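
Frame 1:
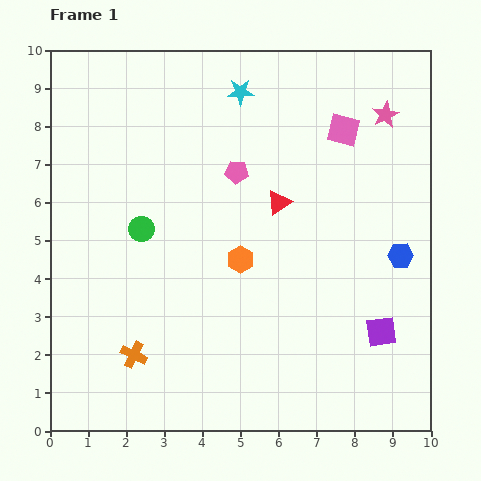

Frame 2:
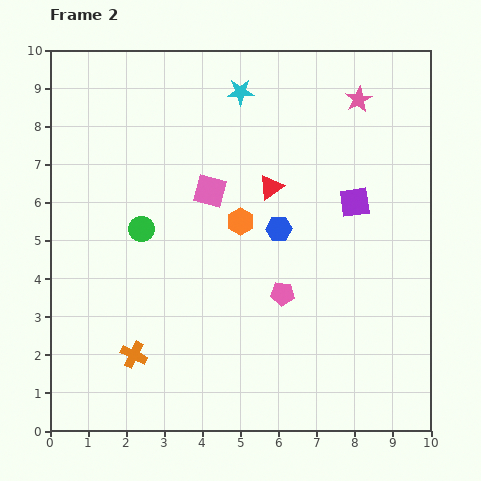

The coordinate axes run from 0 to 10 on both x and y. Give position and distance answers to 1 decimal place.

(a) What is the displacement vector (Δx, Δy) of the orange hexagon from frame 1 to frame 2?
(0.0, 1.0)

The orange hexagon was at (5.0, 4.5) in frame 1 and (5.0, 5.5) in frame 2.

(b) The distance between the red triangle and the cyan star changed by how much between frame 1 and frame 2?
-0.5

Distance in frame 1: 3.1. Distance in frame 2: 2.6.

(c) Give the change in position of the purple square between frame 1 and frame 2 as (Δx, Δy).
(-0.7, 3.4)

The purple square was at (8.7, 2.6) in frame 1 and (8.0, 6.0) in frame 2.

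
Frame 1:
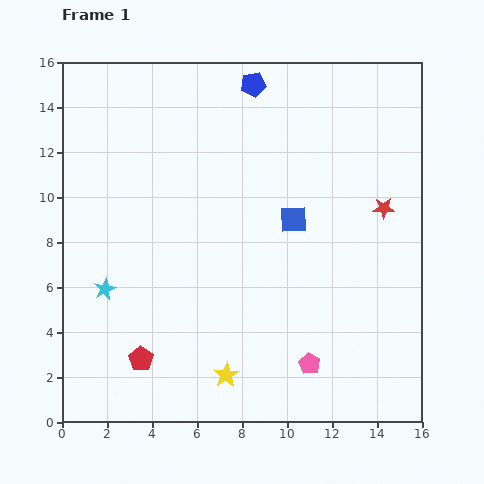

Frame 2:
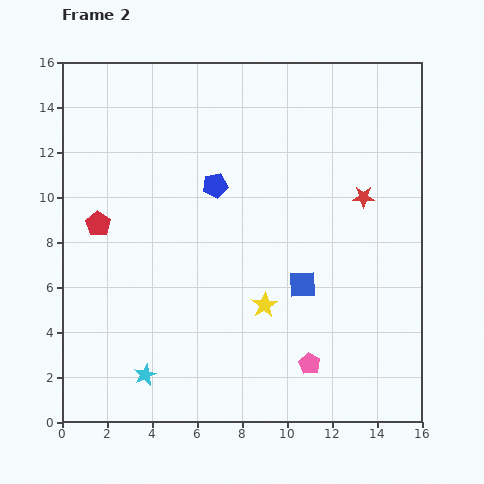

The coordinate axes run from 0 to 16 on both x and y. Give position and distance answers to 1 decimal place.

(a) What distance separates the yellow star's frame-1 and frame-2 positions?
3.5

The yellow star moved from (7.3, 2.1) to (9.0, 5.2), a distance of √(1.7² + 3.1²) ≈ 3.5.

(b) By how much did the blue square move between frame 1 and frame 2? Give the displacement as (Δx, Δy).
(0.4, -2.9)

The blue square was at (10.3, 9.0) in frame 1 and (10.7, 6.1) in frame 2.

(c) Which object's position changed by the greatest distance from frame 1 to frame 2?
the red pentagon

(moved 6.3; next 4.8)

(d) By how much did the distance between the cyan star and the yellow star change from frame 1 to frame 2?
-0.5

Distance in frame 1: 6.6. Distance in frame 2: 6.1.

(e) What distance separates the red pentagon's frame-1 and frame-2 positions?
6.3

The red pentagon moved from (3.5, 2.8) to (1.6, 8.8), a distance of √(1.9² + 6.0²) ≈ 6.3.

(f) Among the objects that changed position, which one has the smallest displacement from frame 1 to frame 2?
the red star

(moved 1.0)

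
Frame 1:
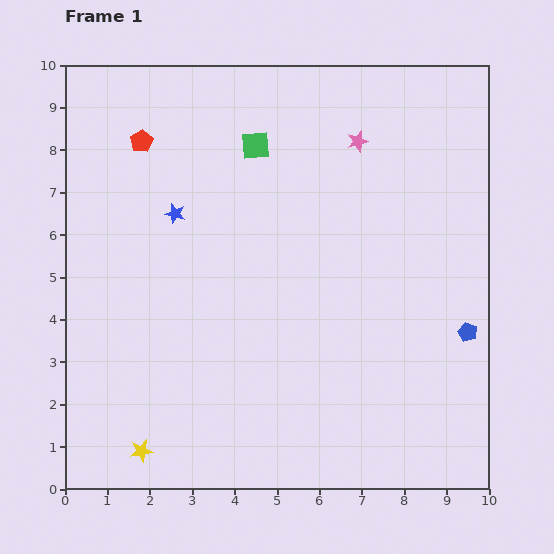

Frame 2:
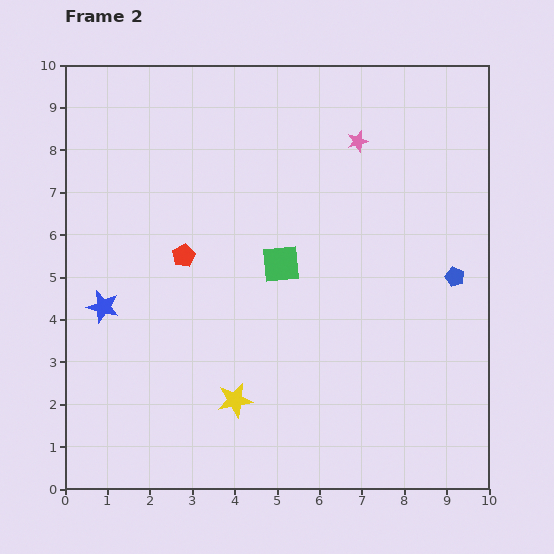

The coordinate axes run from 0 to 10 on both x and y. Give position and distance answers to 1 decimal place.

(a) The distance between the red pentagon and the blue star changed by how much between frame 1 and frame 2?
+0.3

Distance in frame 1: 1.9. Distance in frame 2: 2.2.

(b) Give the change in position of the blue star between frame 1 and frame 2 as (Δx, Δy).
(-1.7, -2.2)

The blue star was at (2.6, 6.5) in frame 1 and (0.9, 4.3) in frame 2.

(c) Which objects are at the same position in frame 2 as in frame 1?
the pink star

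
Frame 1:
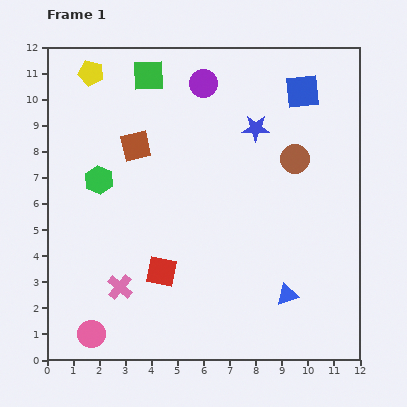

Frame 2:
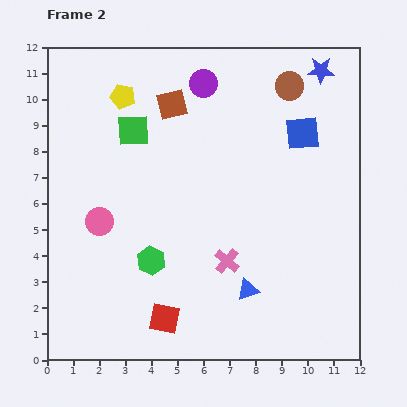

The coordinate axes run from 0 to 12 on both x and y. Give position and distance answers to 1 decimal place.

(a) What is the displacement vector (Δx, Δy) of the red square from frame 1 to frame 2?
(0.1, -1.8)

The red square was at (4.4, 3.4) in frame 1 and (4.5, 1.6) in frame 2.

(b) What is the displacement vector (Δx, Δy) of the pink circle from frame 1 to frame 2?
(0.3, 4.3)

The pink circle was at (1.7, 1.0) in frame 1 and (2.0, 5.3) in frame 2.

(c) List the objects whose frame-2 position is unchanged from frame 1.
the purple circle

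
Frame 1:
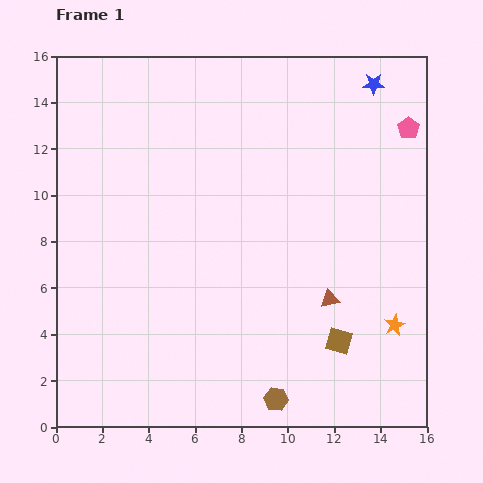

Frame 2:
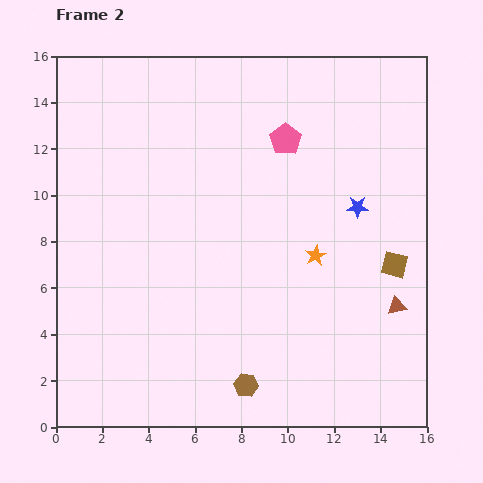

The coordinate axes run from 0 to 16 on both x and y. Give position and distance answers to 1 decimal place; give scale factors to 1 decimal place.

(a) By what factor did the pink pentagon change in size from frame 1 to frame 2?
1.5×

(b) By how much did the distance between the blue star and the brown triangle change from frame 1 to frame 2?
-4.9

Distance in frame 1: 9.5. Distance in frame 2: 4.6.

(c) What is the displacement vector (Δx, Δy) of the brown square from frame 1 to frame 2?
(2.4, 3.3)

The brown square was at (12.2, 3.7) in frame 1 and (14.6, 7.0) in frame 2.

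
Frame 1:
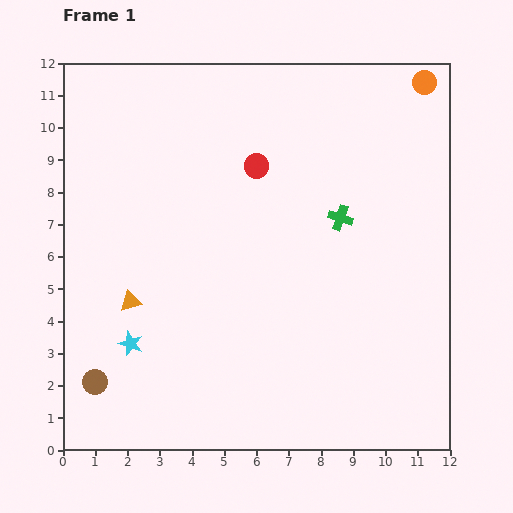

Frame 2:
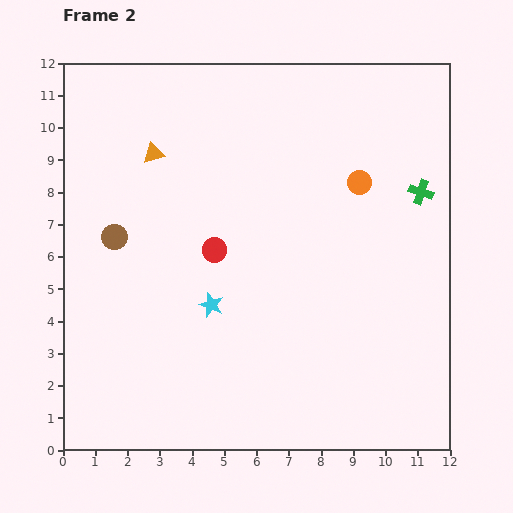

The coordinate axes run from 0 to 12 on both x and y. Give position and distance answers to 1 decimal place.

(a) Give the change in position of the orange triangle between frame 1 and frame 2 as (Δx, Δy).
(0.7, 4.6)

The orange triangle was at (2.1, 4.6) in frame 1 and (2.8, 9.2) in frame 2.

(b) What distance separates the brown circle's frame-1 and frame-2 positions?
4.5

The brown circle moved from (1.0, 2.1) to (1.6, 6.6), a distance of √(0.6² + 4.5²) ≈ 4.5.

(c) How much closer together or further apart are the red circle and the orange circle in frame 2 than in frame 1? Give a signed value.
-0.8

Distance in frame 1: 5.8. Distance in frame 2: 5.0.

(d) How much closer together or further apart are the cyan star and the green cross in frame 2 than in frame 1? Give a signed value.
-0.2

Distance in frame 1: 7.6. Distance in frame 2: 7.4.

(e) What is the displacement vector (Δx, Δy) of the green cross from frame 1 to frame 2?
(2.5, 0.8)

The green cross was at (8.6, 7.2) in frame 1 and (11.1, 8.0) in frame 2.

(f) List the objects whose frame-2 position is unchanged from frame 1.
none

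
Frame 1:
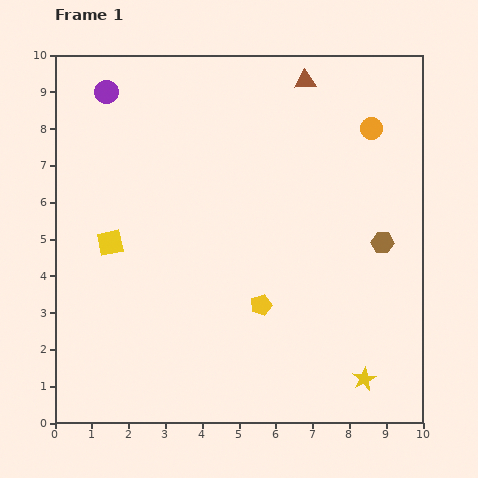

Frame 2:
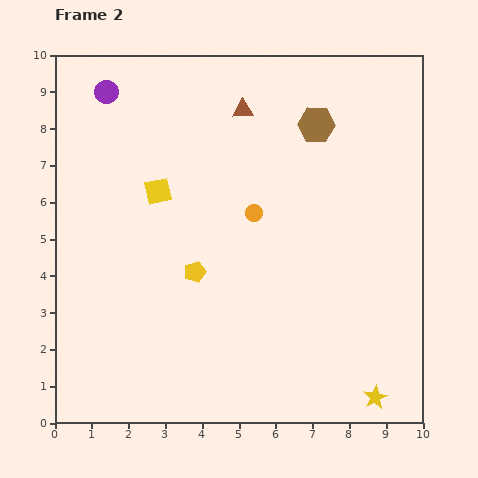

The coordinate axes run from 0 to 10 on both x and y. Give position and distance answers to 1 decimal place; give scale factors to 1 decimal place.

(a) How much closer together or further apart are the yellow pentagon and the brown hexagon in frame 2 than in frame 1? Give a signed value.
+1.5

Distance in frame 1: 3.7. Distance in frame 2: 5.2.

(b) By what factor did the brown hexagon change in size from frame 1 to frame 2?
1.7×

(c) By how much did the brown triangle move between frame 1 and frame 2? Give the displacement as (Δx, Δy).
(-1.7, -0.8)

The brown triangle was at (6.8, 9.3) in frame 1 and (5.1, 8.5) in frame 2.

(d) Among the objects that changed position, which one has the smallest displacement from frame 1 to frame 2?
the yellow star

(moved 0.6)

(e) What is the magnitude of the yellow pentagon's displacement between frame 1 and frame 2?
2.0

The yellow pentagon moved from (5.6, 3.2) to (3.8, 4.1), a distance of √(1.8² + 0.9²) ≈ 2.0.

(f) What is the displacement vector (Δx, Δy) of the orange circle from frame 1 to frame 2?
(-3.2, -2.3)

The orange circle was at (8.6, 8.0) in frame 1 and (5.4, 5.7) in frame 2.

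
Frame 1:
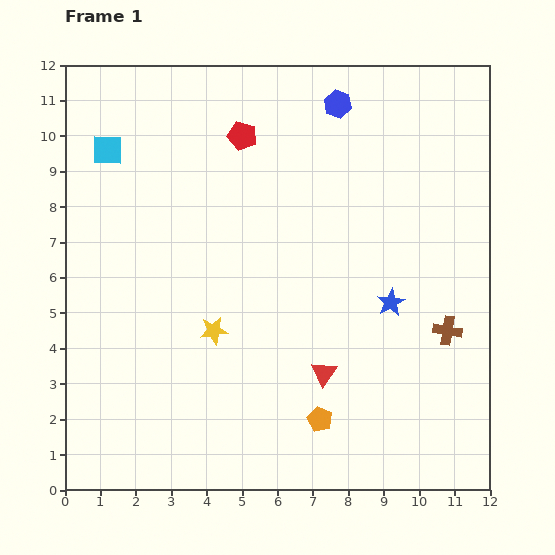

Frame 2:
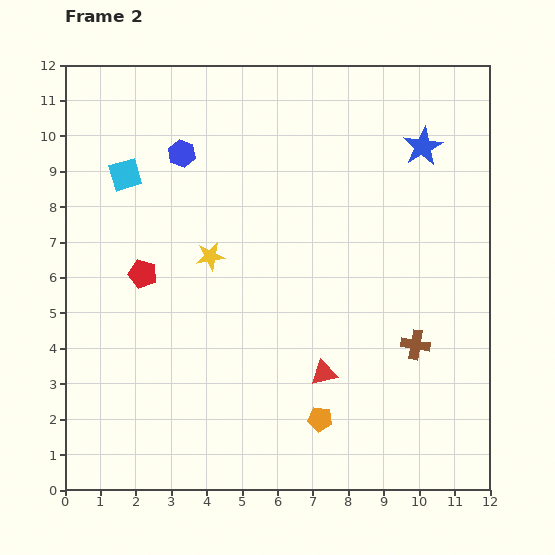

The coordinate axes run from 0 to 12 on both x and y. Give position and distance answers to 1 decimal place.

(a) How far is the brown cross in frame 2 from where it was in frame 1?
1.0

The brown cross moved from (10.8, 4.5) to (9.9, 4.1), a distance of √(0.9² + 0.4²) ≈ 1.0.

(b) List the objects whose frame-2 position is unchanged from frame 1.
the orange pentagon, the red triangle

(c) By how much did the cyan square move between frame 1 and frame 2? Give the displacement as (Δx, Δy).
(0.5, -0.7)

The cyan square was at (1.2, 9.6) in frame 1 and (1.7, 8.9) in frame 2.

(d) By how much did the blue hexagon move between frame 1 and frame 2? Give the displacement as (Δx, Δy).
(-4.4, -1.4)

The blue hexagon was at (7.7, 10.9) in frame 1 and (3.3, 9.5) in frame 2.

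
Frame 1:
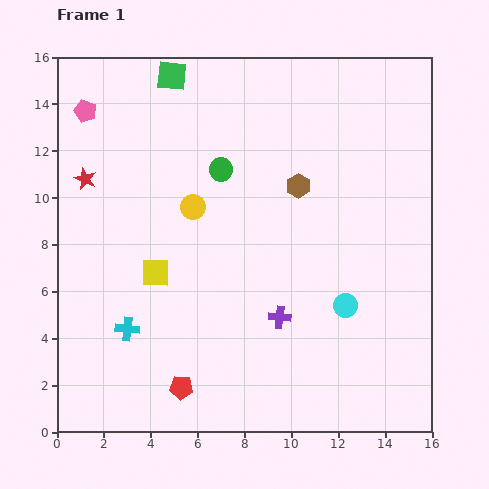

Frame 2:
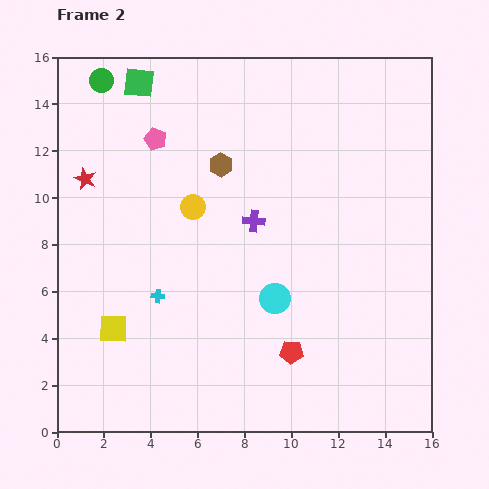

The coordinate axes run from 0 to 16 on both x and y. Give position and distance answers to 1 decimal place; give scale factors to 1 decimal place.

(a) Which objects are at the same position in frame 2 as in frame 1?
the red star, the yellow circle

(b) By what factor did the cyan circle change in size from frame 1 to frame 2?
1.3×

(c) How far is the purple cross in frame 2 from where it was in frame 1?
4.2

The purple cross moved from (9.5, 4.9) to (8.4, 9.0), a distance of √(1.1² + 4.1²) ≈ 4.2.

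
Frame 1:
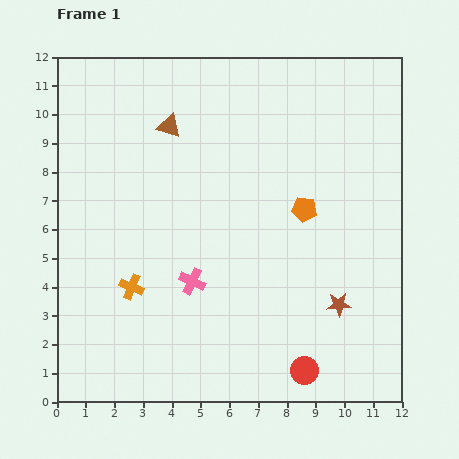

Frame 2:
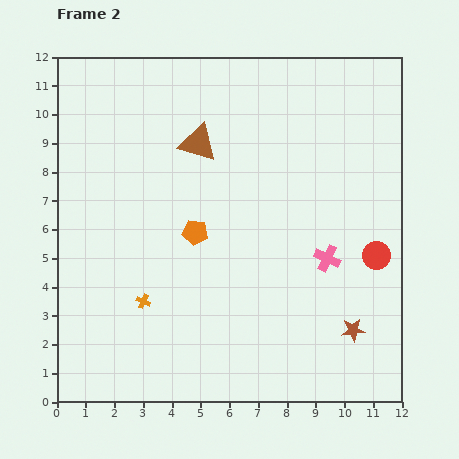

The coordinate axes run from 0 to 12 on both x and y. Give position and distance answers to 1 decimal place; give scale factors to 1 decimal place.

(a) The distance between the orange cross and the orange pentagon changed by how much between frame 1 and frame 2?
-3.6

Distance in frame 1: 6.6. Distance in frame 2: 3.0.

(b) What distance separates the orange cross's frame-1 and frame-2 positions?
0.6

The orange cross moved from (2.6, 4.0) to (3.0, 3.5), a distance of √(0.4² + 0.5²) ≈ 0.6.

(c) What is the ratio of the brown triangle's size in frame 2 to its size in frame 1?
1.6×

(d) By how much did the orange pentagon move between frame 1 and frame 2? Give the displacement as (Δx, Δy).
(-3.8, -0.8)

The orange pentagon was at (8.6, 6.7) in frame 1 and (4.8, 5.9) in frame 2.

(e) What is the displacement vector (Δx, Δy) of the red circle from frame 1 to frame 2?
(2.5, 4.0)

The red circle was at (8.6, 1.1) in frame 1 and (11.1, 5.1) in frame 2.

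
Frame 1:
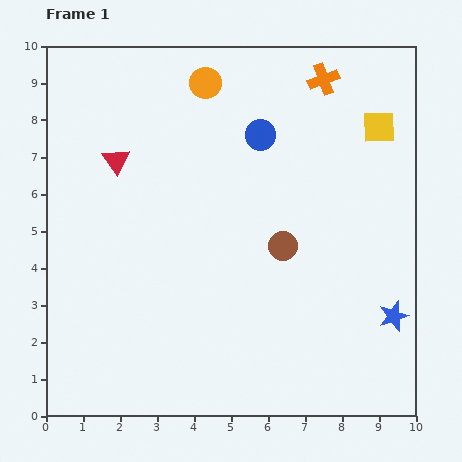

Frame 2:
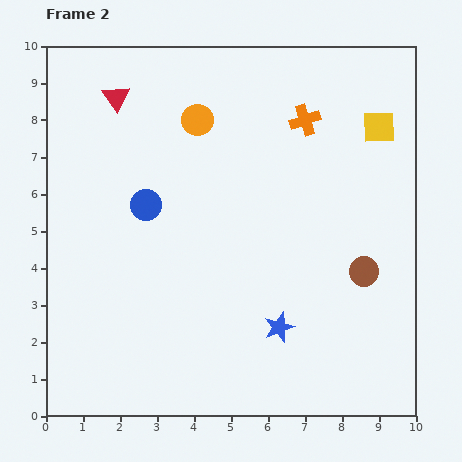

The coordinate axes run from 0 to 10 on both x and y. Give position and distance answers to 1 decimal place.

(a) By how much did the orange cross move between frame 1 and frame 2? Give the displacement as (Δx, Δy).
(-0.5, -1.1)

The orange cross was at (7.5, 9.1) in frame 1 and (7.0, 8.0) in frame 2.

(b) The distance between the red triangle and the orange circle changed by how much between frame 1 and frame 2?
-0.9

Distance in frame 1: 3.2. Distance in frame 2: 2.3.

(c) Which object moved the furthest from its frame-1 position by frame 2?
the blue circle

(moved 3.6; next 3.1)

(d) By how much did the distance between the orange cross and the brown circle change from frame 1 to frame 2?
-0.2

Distance in frame 1: 4.6. Distance in frame 2: 4.4.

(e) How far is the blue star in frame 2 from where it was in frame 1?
3.1

The blue star moved from (9.4, 2.7) to (6.3, 2.4), a distance of √(3.1² + 0.3²) ≈ 3.1.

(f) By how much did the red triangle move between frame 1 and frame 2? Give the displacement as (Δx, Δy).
(0.0, 1.7)

The red triangle was at (1.9, 6.9) in frame 1 and (1.9, 8.6) in frame 2.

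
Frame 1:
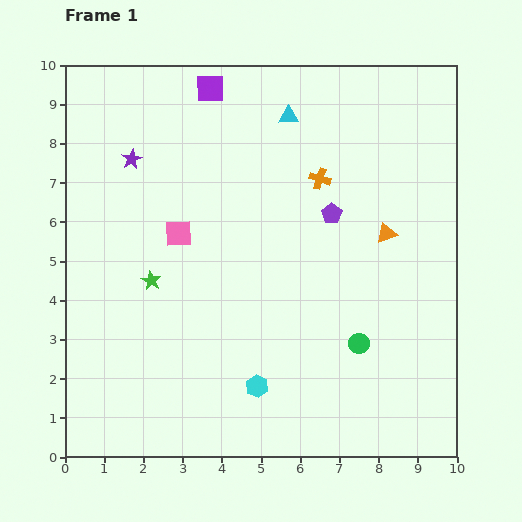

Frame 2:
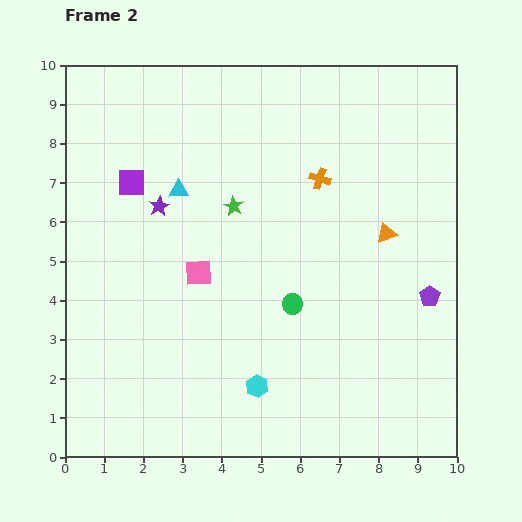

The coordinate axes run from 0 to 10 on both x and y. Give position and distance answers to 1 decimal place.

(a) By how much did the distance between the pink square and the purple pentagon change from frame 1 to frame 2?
+2.0

Distance in frame 1: 3.9. Distance in frame 2: 5.9.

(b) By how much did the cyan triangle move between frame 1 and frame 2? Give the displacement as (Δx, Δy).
(-2.8, -1.9)

The cyan triangle was at (5.7, 8.7) in frame 1 and (2.9, 6.8) in frame 2.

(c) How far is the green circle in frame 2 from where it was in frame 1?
2.0

The green circle moved from (7.5, 2.9) to (5.8, 3.9), a distance of √(1.7² + 1.0²) ≈ 2.0.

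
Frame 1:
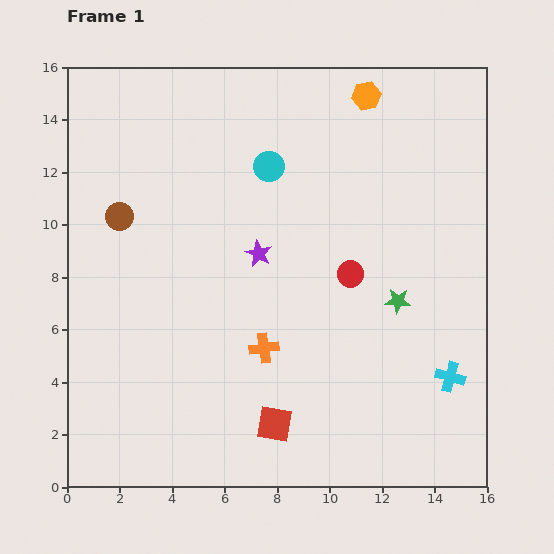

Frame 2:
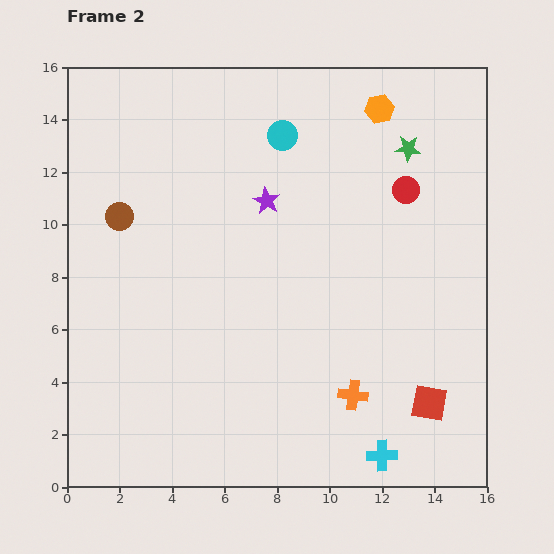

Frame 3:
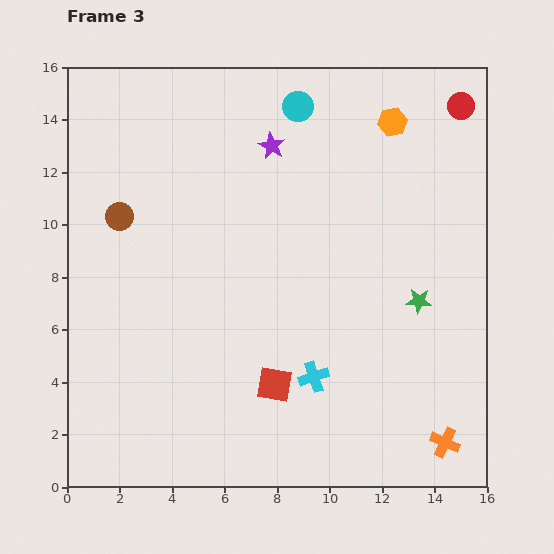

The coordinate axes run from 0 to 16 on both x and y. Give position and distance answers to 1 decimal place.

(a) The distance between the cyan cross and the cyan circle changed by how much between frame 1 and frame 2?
+2.2

Distance in frame 1: 10.6. Distance in frame 2: 12.8.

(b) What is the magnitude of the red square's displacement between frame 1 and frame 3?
1.5

The red square moved from (7.9, 2.4) to (7.9, 3.9), a distance of √(0.0² + 1.5²) ≈ 1.5.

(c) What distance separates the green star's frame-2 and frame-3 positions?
5.8

The green star moved from (13.0, 12.9) to (13.4, 7.1), a distance of √(0.4² + 5.8²) ≈ 5.8.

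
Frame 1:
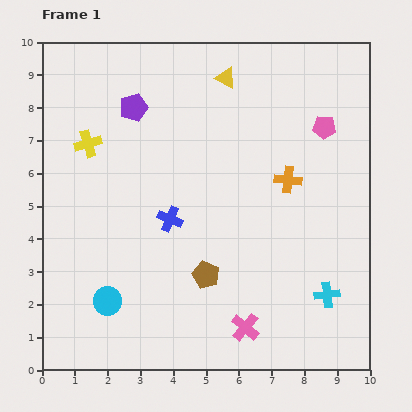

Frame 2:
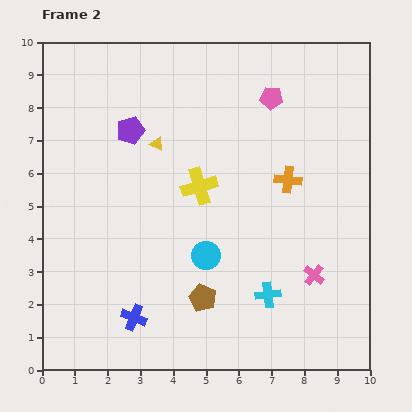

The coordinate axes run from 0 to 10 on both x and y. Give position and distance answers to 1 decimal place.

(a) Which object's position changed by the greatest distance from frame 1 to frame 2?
the yellow cross

(moved 3.6; next 3.3)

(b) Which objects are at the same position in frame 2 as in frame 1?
the orange cross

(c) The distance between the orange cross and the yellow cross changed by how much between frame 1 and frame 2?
-3.5

Distance in frame 1: 6.2. Distance in frame 2: 2.7.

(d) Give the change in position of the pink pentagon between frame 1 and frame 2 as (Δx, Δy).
(-1.6, 0.9)

The pink pentagon was at (8.6, 7.4) in frame 1 and (7.0, 8.3) in frame 2.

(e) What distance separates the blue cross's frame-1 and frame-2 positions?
3.2

The blue cross moved from (3.9, 4.6) to (2.8, 1.6), a distance of √(1.1² + 3.0²) ≈ 3.2.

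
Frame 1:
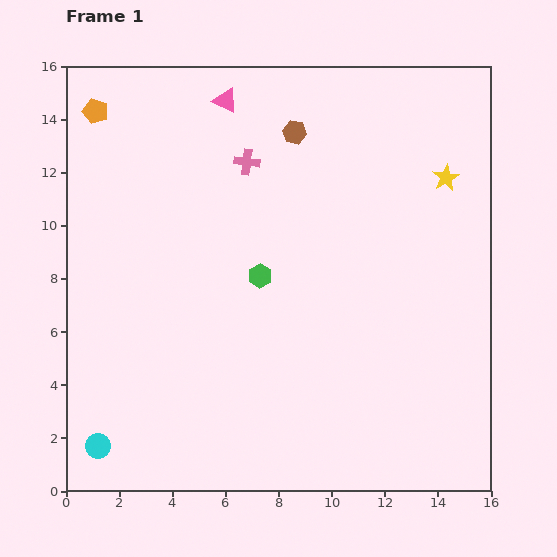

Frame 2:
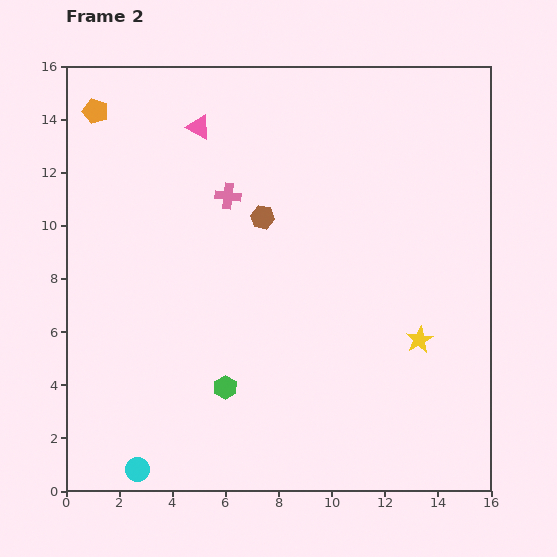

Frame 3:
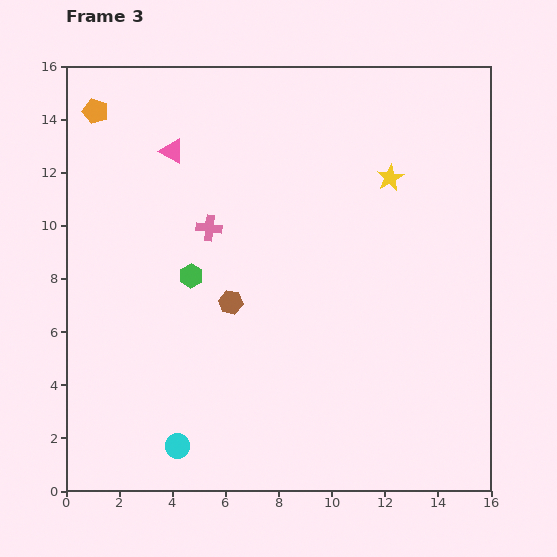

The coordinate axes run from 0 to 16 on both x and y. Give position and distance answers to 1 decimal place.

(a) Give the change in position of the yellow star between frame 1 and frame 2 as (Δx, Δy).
(-1.0, -6.1)

The yellow star was at (14.3, 11.8) in frame 1 and (13.3, 5.7) in frame 2.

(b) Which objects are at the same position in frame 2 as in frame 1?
the orange pentagon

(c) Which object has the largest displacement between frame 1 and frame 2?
the yellow star

(moved 6.2; next 4.4)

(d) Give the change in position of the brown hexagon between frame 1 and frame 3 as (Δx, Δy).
(-2.4, -6.4)

The brown hexagon was at (8.6, 13.5) in frame 1 and (6.2, 7.1) in frame 3.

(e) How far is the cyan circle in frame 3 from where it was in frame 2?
1.7

The cyan circle moved from (2.7, 0.8) to (4.2, 1.7), a distance of √(1.5² + 0.9²) ≈ 1.7.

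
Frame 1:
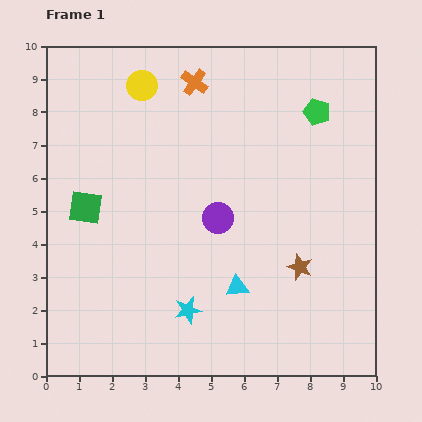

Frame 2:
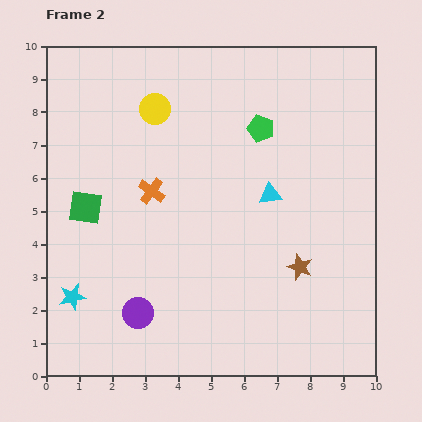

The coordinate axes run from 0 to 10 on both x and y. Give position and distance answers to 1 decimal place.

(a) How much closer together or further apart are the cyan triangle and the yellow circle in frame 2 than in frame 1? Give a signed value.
-2.4

Distance in frame 1: 6.8. Distance in frame 2: 4.4.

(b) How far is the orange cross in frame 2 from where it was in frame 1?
3.5

The orange cross moved from (4.5, 8.9) to (3.2, 5.6), a distance of √(1.3² + 3.3²) ≈ 3.5.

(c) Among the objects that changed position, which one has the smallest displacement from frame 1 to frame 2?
the yellow circle

(moved 0.8)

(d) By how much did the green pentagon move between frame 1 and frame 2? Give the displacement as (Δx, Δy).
(-1.7, -0.5)

The green pentagon was at (8.2, 8.0) in frame 1 and (6.5, 7.5) in frame 2.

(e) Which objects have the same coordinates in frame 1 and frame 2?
the green square, the brown star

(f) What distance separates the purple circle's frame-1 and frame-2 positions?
3.8

The purple circle moved from (5.2, 4.8) to (2.8, 1.9), a distance of √(2.4² + 2.9²) ≈ 3.8.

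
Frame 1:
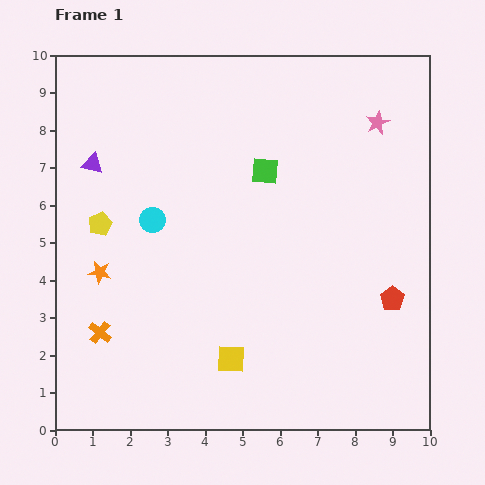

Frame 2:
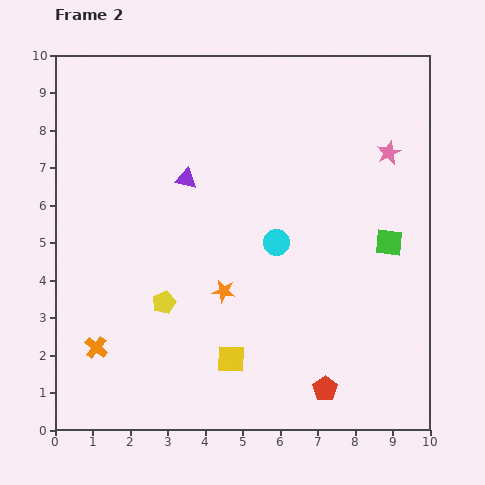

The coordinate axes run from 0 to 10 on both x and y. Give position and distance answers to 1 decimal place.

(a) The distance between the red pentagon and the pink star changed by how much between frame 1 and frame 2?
+1.8

Distance in frame 1: 4.7. Distance in frame 2: 6.5.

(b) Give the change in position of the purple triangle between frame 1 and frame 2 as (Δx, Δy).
(2.5, -0.4)

The purple triangle was at (1.0, 7.1) in frame 1 and (3.5, 6.7) in frame 2.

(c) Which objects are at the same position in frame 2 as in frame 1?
the yellow square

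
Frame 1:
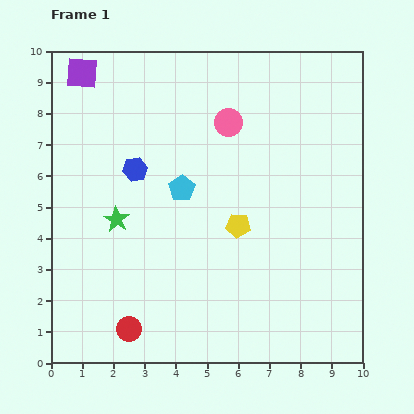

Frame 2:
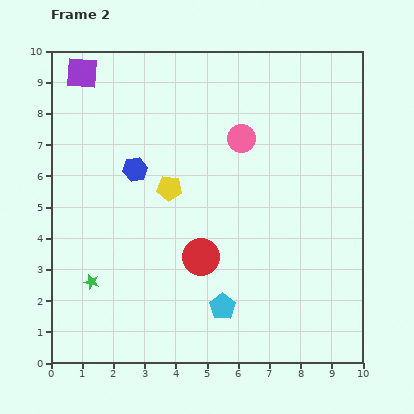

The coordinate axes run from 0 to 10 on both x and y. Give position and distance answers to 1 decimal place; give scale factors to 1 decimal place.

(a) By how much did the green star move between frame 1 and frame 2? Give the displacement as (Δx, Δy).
(-0.8, -2.0)

The green star was at (2.1, 4.6) in frame 1 and (1.3, 2.6) in frame 2.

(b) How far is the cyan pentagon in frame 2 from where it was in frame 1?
4.0

The cyan pentagon moved from (4.2, 5.6) to (5.5, 1.8), a distance of √(1.3² + 3.8²) ≈ 4.0.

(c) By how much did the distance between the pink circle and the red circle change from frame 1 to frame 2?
-3.3

Distance in frame 1: 7.3. Distance in frame 2: 4.0.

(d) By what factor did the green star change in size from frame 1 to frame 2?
0.6×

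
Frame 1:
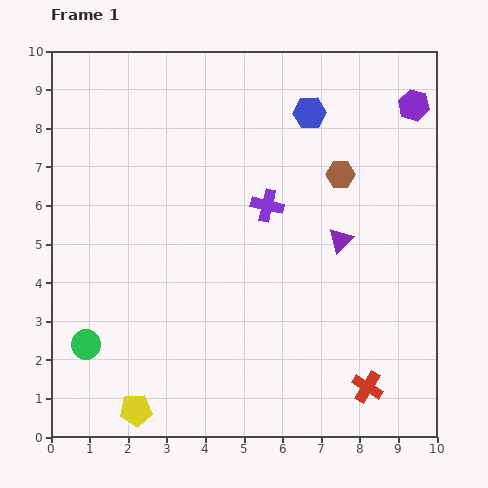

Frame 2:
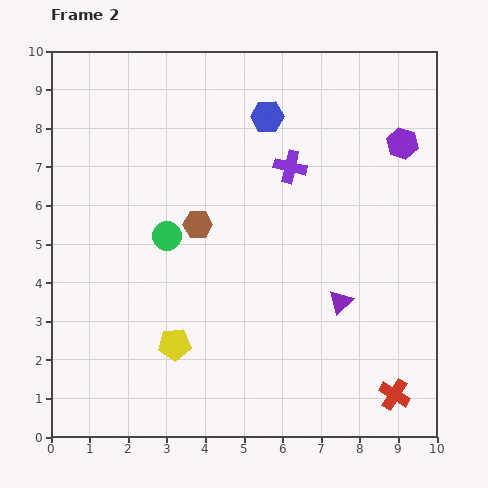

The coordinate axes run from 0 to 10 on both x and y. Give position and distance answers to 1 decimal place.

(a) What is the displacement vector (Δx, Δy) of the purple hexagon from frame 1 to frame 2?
(-0.3, -1.0)

The purple hexagon was at (9.4, 8.6) in frame 1 and (9.1, 7.6) in frame 2.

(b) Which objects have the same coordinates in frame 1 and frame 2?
none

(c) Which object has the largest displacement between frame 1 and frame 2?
the brown hexagon

(moved 3.9; next 3.5)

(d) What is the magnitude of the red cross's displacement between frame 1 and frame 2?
0.7

The red cross moved from (8.2, 1.3) to (8.9, 1.1), a distance of √(0.7² + 0.2²) ≈ 0.7.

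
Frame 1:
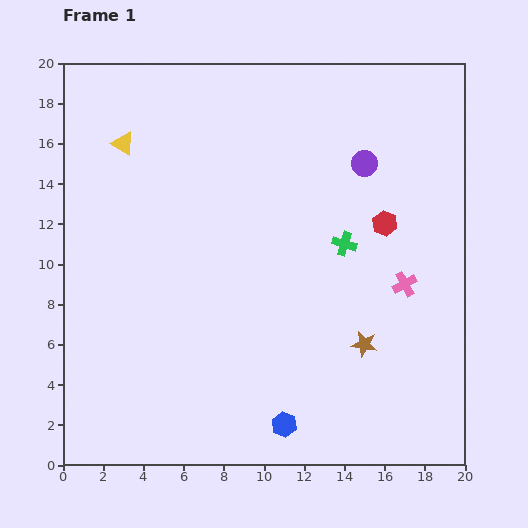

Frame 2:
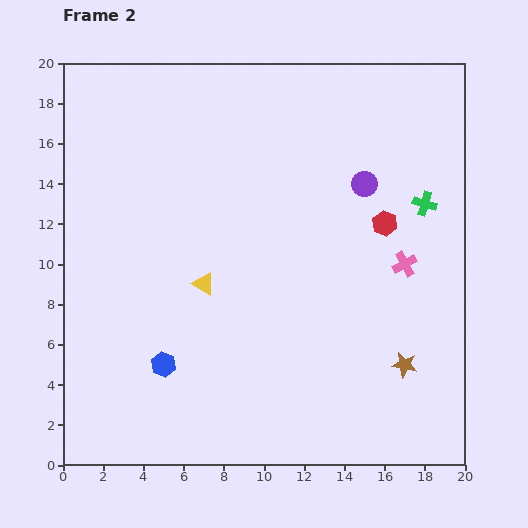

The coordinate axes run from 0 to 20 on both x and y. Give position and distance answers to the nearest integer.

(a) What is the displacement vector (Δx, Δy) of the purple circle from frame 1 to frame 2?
(0, -1)

The purple circle was at (15, 15) in frame 1 and (15, 14) in frame 2.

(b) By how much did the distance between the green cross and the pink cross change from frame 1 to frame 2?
-1

Distance in frame 1: 4. Distance in frame 2: 3.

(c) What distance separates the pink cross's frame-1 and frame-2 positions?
1

The pink cross moved from (17, 9) to (17, 10), a distance of √(0² + 1²) ≈ 1.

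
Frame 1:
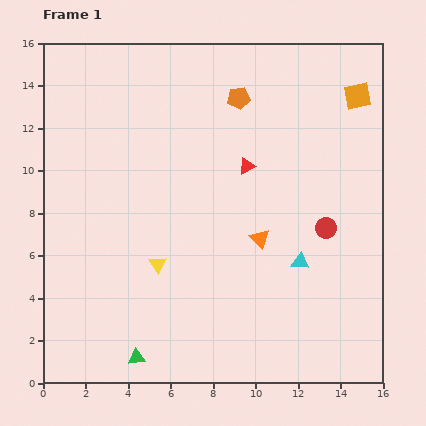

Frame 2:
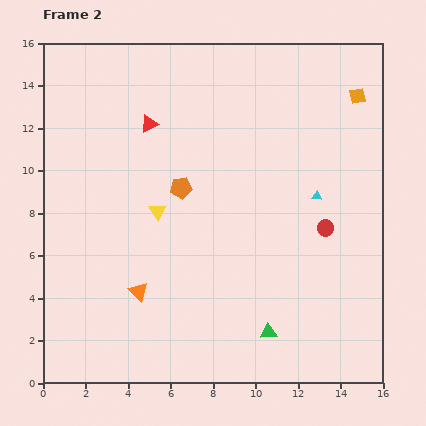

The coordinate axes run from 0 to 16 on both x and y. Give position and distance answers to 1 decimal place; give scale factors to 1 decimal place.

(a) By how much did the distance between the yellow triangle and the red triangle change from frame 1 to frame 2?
-2.1

Distance in frame 1: 6.2. Distance in frame 2: 4.1.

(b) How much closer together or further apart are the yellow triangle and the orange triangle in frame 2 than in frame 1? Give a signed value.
-1.0

Distance in frame 1: 4.9. Distance in frame 2: 3.9.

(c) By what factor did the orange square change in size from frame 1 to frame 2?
0.6×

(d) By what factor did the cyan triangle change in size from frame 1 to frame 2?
0.6×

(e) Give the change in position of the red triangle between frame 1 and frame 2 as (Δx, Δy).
(-4.6, 2.0)

The red triangle was at (9.6, 10.2) in frame 1 and (5.0, 12.2) in frame 2.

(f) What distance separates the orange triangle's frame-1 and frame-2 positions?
6.2

The orange triangle moved from (10.2, 6.8) to (4.5, 4.3), a distance of √(5.7² + 2.5²) ≈ 6.2.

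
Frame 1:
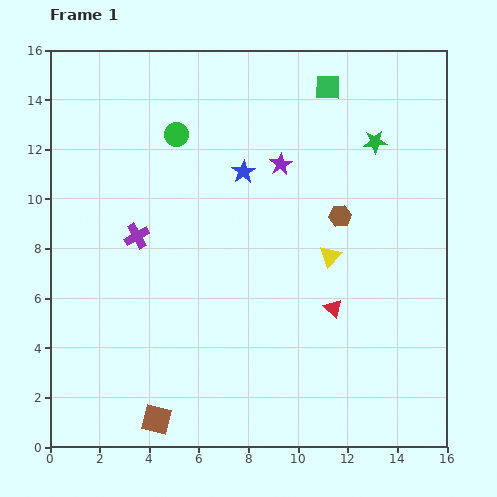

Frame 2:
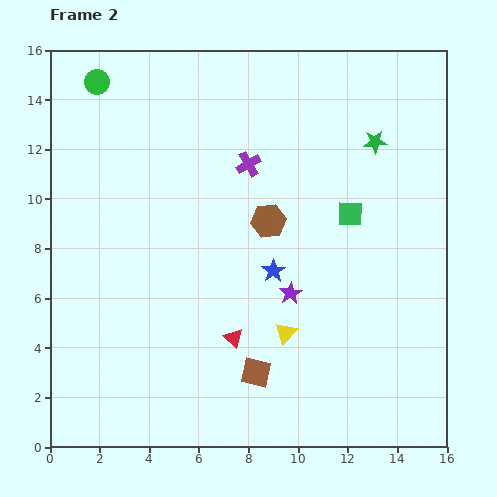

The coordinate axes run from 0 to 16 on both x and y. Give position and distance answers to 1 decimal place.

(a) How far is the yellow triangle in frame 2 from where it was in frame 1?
3.6

The yellow triangle moved from (11.3, 7.7) to (9.5, 4.6), a distance of √(1.8² + 3.1²) ≈ 3.6.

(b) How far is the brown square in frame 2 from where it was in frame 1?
4.4

The brown square moved from (4.3, 1.1) to (8.3, 3.0), a distance of √(4.0² + 1.9²) ≈ 4.4.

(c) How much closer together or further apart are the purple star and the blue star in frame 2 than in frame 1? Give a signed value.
-0.4

Distance in frame 1: 1.5. Distance in frame 2: 1.1.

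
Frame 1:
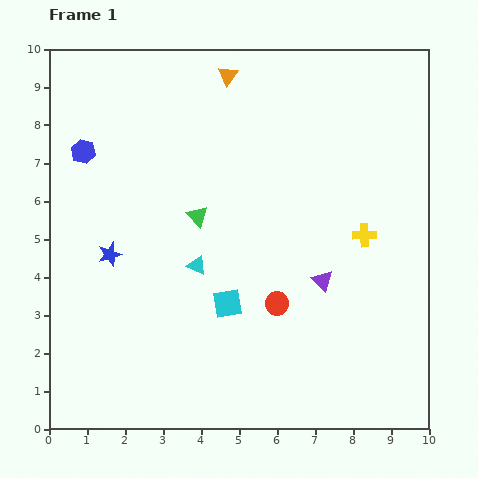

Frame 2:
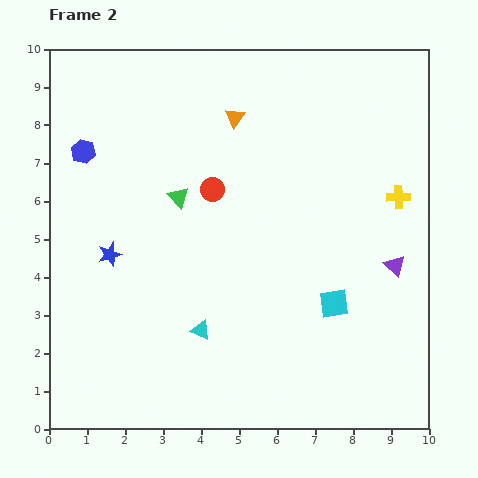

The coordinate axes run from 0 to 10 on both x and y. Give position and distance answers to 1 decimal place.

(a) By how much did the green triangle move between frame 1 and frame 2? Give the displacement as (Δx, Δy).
(-0.5, 0.5)

The green triangle was at (3.9, 5.6) in frame 1 and (3.4, 6.1) in frame 2.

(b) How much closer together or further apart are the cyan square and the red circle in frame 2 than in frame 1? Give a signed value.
+3.1

Distance in frame 1: 1.3. Distance in frame 2: 4.4.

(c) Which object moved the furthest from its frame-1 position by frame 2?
the red circle

(moved 3.4; next 2.8)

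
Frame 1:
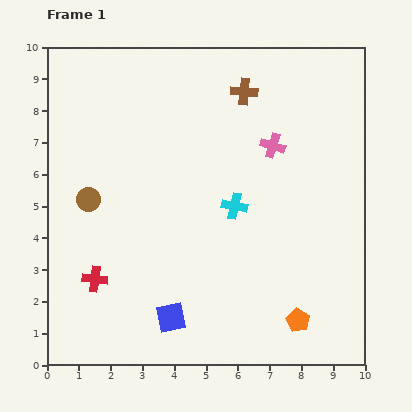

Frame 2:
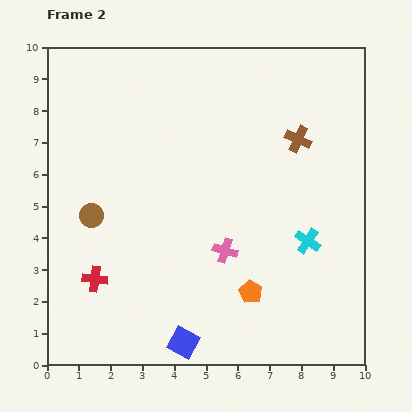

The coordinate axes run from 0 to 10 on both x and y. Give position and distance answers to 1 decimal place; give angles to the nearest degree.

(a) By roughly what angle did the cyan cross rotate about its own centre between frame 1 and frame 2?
22° clockwise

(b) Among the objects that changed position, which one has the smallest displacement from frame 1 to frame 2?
the brown circle

(moved 0.5)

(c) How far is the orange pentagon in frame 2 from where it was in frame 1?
1.7

The orange pentagon moved from (7.9, 1.4) to (6.4, 2.3), a distance of √(1.5² + 0.9²) ≈ 1.7.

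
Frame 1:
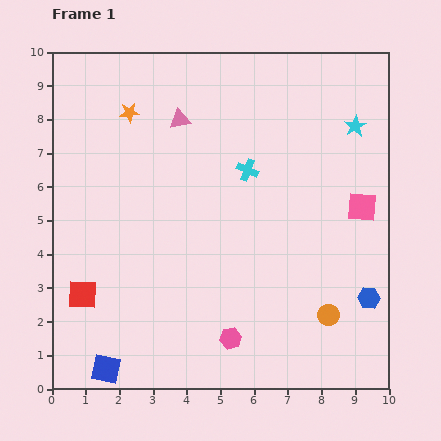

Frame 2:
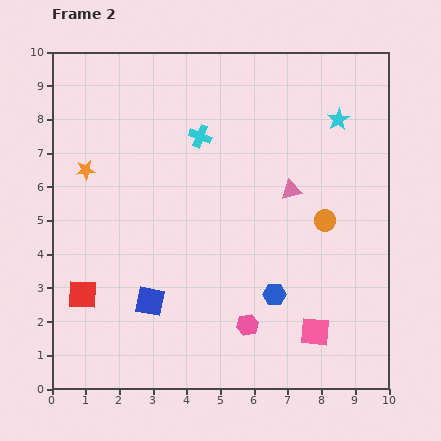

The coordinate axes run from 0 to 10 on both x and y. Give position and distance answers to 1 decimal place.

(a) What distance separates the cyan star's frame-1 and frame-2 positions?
0.5

The cyan star moved from (9.0, 7.8) to (8.5, 8.0), a distance of √(0.5² + 0.2²) ≈ 0.5.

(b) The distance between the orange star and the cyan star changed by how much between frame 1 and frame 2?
+0.9

Distance in frame 1: 6.7. Distance in frame 2: 7.6.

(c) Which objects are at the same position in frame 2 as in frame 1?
the red square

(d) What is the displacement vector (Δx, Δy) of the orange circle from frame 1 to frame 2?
(-0.1, 2.8)

The orange circle was at (8.2, 2.2) in frame 1 and (8.1, 5.0) in frame 2.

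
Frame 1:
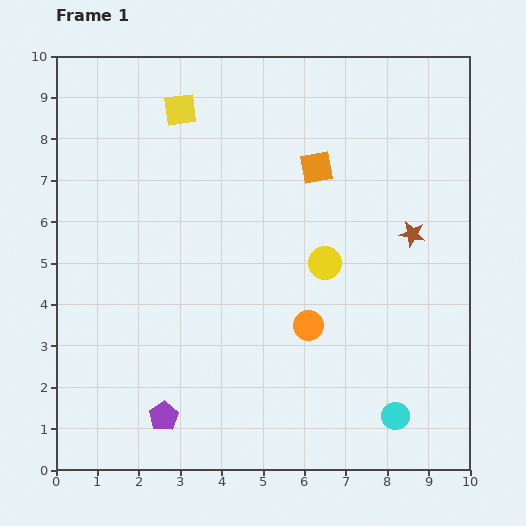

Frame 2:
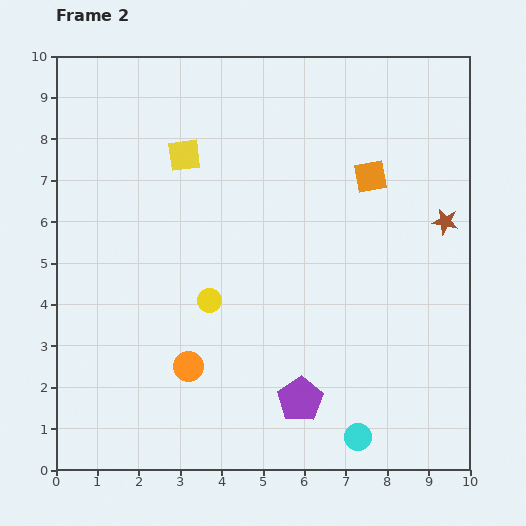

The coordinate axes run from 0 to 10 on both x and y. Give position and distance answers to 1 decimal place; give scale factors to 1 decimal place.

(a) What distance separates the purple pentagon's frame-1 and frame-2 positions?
3.3

The purple pentagon moved from (2.6, 1.3) to (5.9, 1.7), a distance of √(3.3² + 0.4²) ≈ 3.3.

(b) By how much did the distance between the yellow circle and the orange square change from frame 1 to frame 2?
+2.6

Distance in frame 1: 2.3. Distance in frame 2: 4.9.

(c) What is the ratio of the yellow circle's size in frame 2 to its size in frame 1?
0.7×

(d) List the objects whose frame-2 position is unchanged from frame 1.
none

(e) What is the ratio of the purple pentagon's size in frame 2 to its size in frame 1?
1.5×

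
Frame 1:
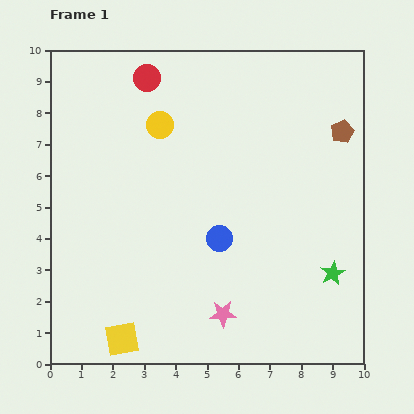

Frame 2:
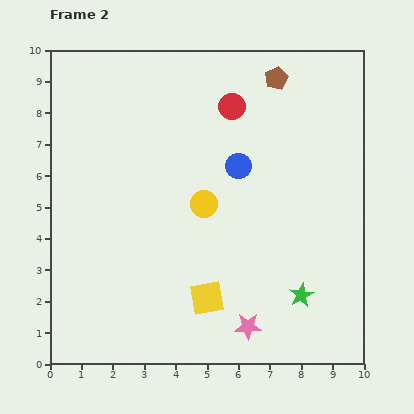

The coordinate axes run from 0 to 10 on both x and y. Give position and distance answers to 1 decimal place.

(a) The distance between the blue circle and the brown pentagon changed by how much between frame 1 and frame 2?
-2.2

Distance in frame 1: 5.2. Distance in frame 2: 3.0.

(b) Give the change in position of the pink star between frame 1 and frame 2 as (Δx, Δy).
(0.8, -0.4)

The pink star was at (5.5, 1.6) in frame 1 and (6.3, 1.2) in frame 2.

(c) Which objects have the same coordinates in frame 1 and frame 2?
none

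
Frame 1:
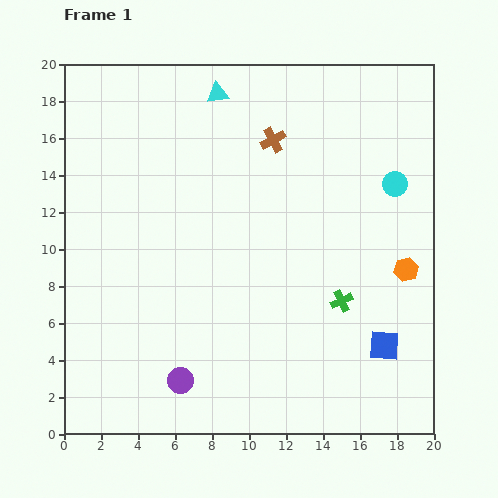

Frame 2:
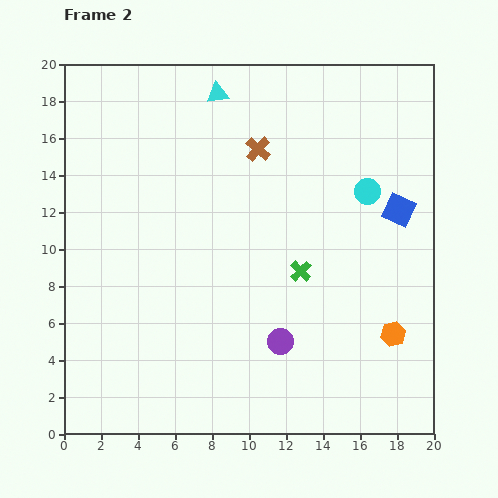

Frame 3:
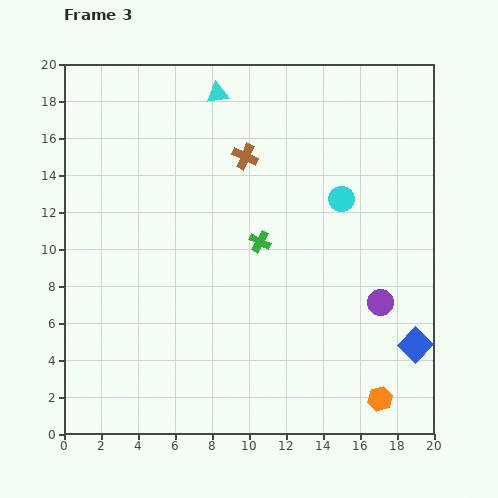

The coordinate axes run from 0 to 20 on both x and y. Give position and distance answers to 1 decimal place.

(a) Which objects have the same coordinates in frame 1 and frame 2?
the cyan triangle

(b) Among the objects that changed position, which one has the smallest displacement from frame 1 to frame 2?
the brown cross

(moved 0.9)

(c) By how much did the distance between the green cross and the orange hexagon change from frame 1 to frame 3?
+6.8

Distance in frame 1: 3.9. Distance in frame 3: 10.7.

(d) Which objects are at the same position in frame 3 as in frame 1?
the cyan triangle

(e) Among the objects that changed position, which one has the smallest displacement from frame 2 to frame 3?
the brown cross

(moved 0.8)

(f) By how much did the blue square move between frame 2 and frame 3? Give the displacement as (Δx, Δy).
(0.9, -7.3)

The blue square was at (18.1, 12.1) in frame 2 and (19.0, 4.8) in frame 3.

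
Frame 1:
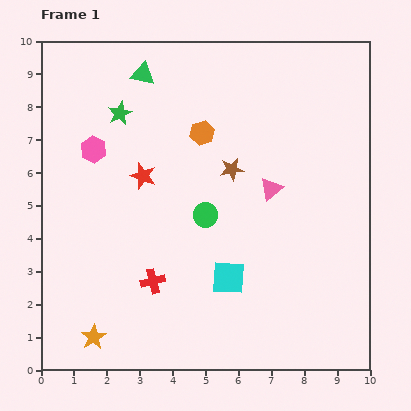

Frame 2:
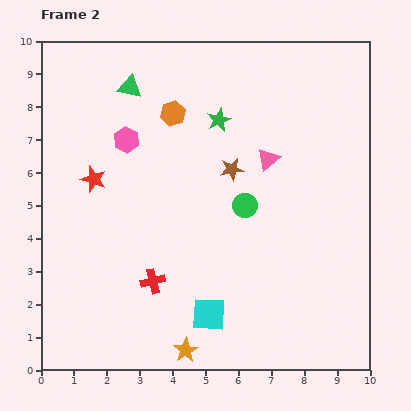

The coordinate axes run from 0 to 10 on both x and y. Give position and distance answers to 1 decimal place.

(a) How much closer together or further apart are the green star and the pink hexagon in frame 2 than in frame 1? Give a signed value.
+1.5

Distance in frame 1: 1.4. Distance in frame 2: 2.9.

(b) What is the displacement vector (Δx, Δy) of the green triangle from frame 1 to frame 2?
(-0.4, -0.4)

The green triangle was at (3.1, 9.0) in frame 1 and (2.7, 8.6) in frame 2.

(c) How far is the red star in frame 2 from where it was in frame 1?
1.5

The red star moved from (3.1, 5.9) to (1.6, 5.8), a distance of √(1.5² + 0.1²) ≈ 1.5.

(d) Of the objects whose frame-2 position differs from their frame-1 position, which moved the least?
the green triangle

(moved 0.6)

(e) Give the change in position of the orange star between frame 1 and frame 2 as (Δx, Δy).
(2.8, -0.4)

The orange star was at (1.6, 1.0) in frame 1 and (4.4, 0.6) in frame 2.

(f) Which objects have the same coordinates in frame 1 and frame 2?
the brown star, the red cross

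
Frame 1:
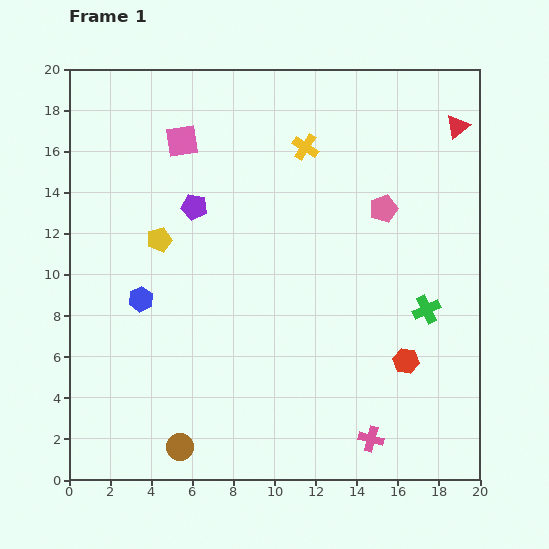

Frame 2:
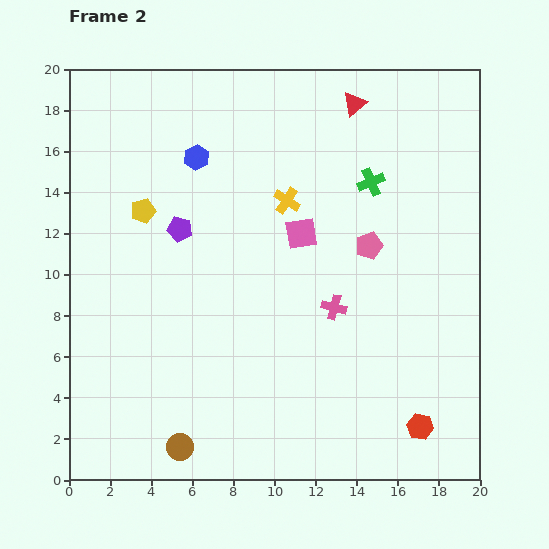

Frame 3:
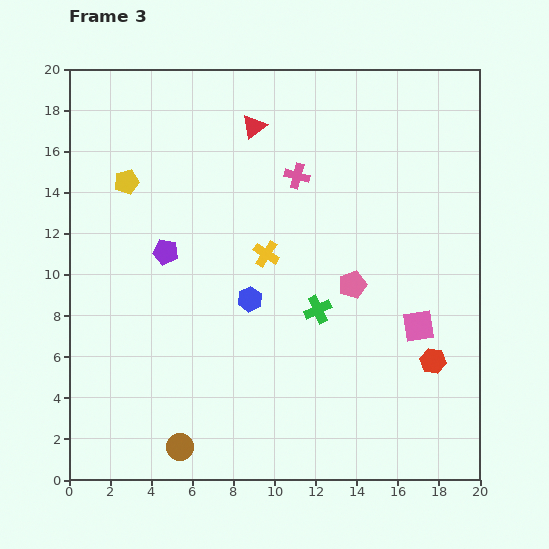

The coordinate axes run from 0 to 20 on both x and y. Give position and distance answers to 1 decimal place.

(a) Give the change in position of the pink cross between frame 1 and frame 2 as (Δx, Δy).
(-1.8, 6.4)

The pink cross was at (14.7, 2.0) in frame 1 and (12.9, 8.4) in frame 2.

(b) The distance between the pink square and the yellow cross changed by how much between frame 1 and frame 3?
+2.2

Distance in frame 1: 6.0. Distance in frame 3: 8.2.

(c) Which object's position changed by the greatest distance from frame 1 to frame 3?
the pink square

(moved 14.6; next 13.3)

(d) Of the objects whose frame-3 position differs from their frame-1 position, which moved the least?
the red hexagon

(moved 1.3)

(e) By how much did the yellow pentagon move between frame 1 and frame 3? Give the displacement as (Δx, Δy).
(-1.6, 2.8)

The yellow pentagon was at (4.4, 11.7) in frame 1 and (2.8, 14.5) in frame 3.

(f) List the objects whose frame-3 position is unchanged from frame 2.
the brown circle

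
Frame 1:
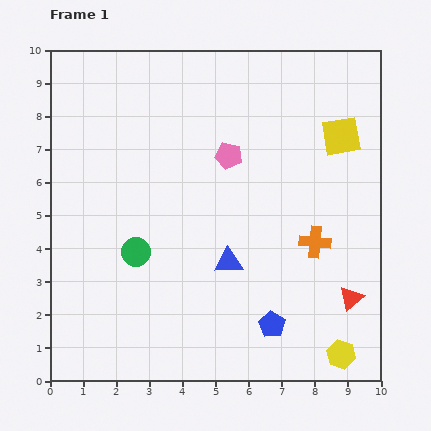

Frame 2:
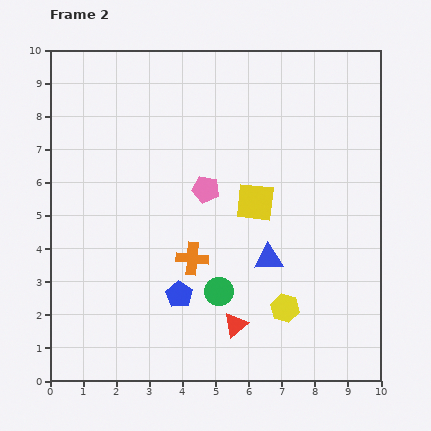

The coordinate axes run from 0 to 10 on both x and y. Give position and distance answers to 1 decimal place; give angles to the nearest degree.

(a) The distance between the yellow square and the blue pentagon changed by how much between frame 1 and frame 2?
-2.5

Distance in frame 1: 6.1. Distance in frame 2: 3.6.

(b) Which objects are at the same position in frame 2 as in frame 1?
none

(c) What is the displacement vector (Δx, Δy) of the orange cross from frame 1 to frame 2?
(-3.7, -0.5)

The orange cross was at (8.0, 4.2) in frame 1 and (4.3, 3.7) in frame 2.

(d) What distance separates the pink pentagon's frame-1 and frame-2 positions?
1.2

The pink pentagon moved from (5.4, 6.8) to (4.7, 5.8), a distance of √(0.7² + 1.0²) ≈ 1.2.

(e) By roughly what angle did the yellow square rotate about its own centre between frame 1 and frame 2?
16° clockwise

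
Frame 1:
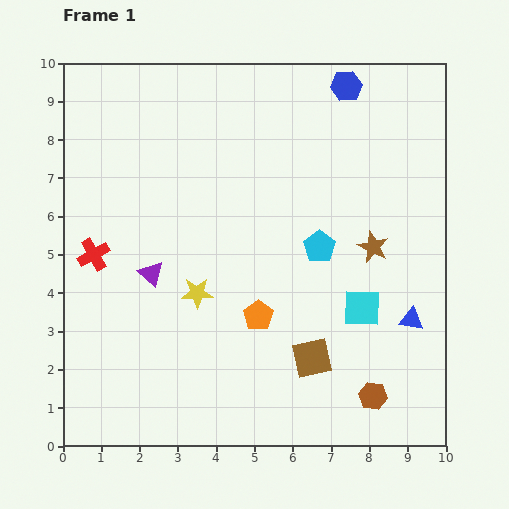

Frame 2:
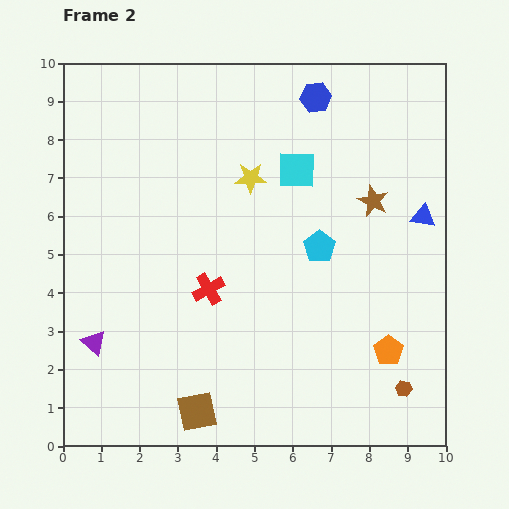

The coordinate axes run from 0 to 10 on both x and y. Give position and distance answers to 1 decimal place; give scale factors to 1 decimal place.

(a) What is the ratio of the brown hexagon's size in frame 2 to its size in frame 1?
0.6×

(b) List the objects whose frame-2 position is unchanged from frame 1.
the cyan pentagon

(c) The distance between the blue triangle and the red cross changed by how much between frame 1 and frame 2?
-2.6

Distance in frame 1: 8.5. Distance in frame 2: 5.9.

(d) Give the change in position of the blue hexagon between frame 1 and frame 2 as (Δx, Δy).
(-0.8, -0.3)

The blue hexagon was at (7.4, 9.4) in frame 1 and (6.6, 9.1) in frame 2.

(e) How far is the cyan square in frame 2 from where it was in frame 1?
4.0

The cyan square moved from (7.8, 3.6) to (6.1, 7.2), a distance of √(1.7² + 3.6²) ≈ 4.0.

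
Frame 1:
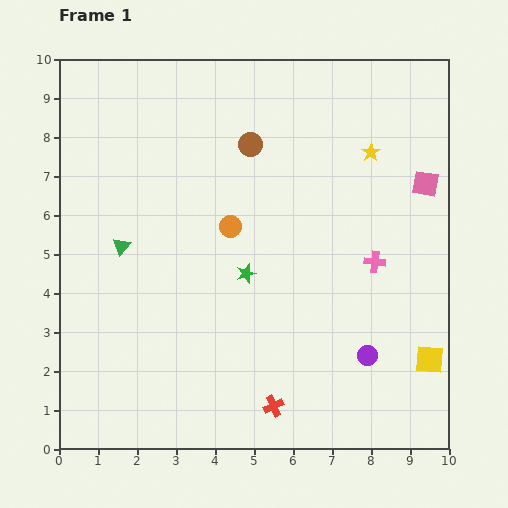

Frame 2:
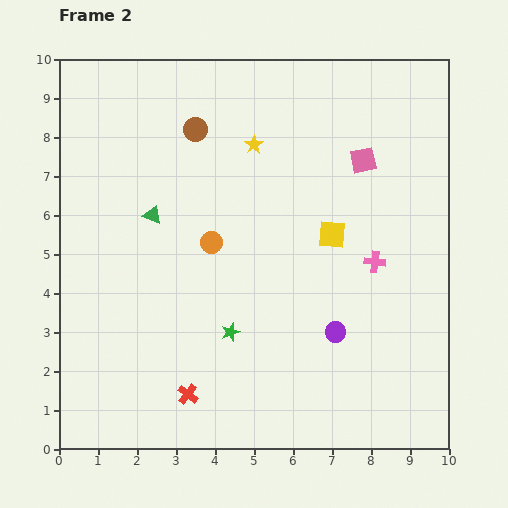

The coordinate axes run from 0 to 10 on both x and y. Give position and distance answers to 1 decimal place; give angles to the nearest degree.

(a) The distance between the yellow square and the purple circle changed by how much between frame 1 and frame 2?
+0.9

Distance in frame 1: 1.6. Distance in frame 2: 2.5.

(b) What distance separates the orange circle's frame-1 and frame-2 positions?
0.6

The orange circle moved from (4.4, 5.7) to (3.9, 5.3), a distance of √(0.5² + 0.4²) ≈ 0.6.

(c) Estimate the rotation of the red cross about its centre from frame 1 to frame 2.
27° counter-clockwise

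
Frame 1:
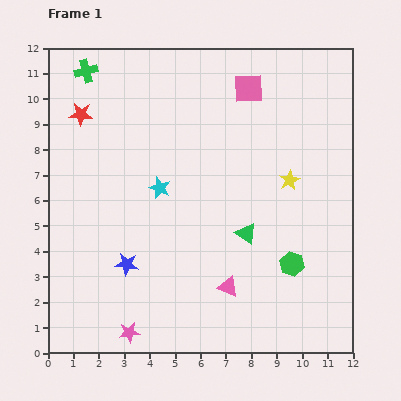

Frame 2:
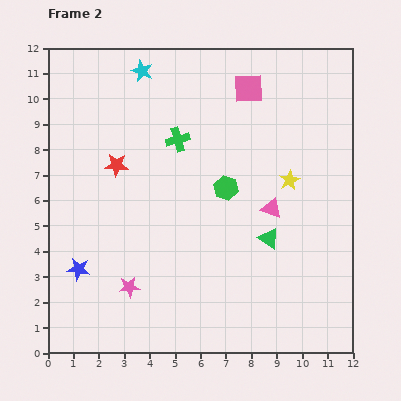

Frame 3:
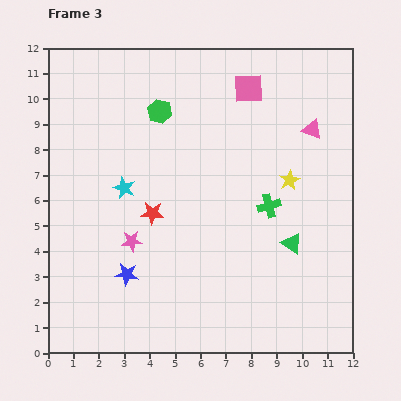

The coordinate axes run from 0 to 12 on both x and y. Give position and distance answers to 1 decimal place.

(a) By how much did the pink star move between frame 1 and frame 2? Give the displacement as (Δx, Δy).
(0.0, 1.8)

The pink star was at (3.2, 0.8) in frame 1 and (3.2, 2.6) in frame 2.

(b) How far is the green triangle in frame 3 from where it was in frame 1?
1.8

The green triangle moved from (7.8, 4.7) to (9.6, 4.3), a distance of √(1.8² + 0.4²) ≈ 1.8.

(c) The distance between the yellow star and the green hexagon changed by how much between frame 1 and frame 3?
+2.5

Distance in frame 1: 3.3. Distance in frame 3: 5.8.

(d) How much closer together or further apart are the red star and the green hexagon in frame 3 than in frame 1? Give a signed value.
-6.2

Distance in frame 1: 10.2. Distance in frame 3: 4.0.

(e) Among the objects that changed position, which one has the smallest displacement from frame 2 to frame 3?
the green triangle

(moved 0.9)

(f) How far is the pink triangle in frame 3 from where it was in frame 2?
3.5

The pink triangle moved from (8.8, 5.7) to (10.4, 8.8), a distance of √(1.6² + 3.1²) ≈ 3.5.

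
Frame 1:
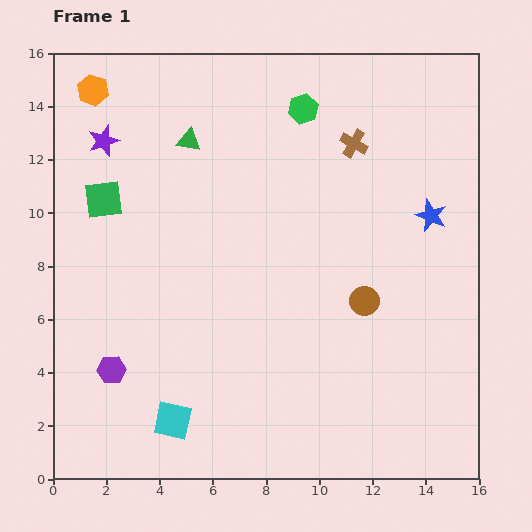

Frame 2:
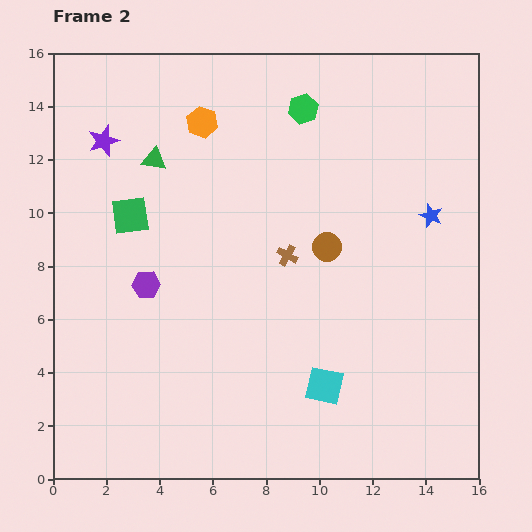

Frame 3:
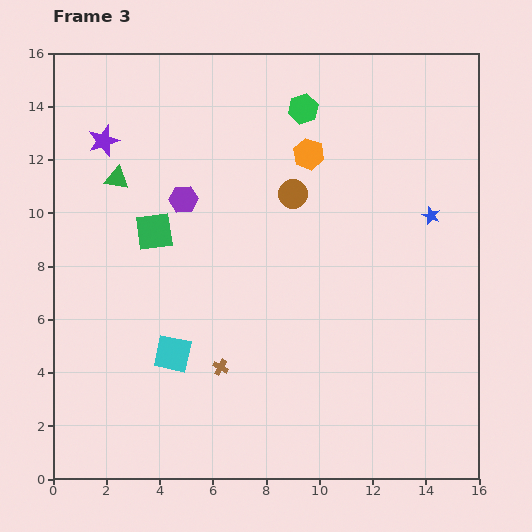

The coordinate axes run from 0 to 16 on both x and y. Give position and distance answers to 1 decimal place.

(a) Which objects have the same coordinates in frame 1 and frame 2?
the purple star, the green hexagon, the blue star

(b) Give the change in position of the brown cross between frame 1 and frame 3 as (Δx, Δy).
(-5.0, -8.4)

The brown cross was at (11.3, 12.6) in frame 1 and (6.3, 4.2) in frame 3.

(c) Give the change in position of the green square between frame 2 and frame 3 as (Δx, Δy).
(0.9, -0.6)

The green square was at (2.9, 9.9) in frame 2 and (3.8, 9.3) in frame 3.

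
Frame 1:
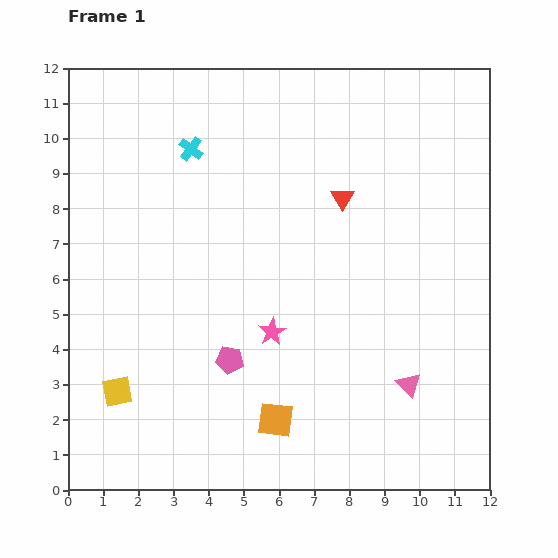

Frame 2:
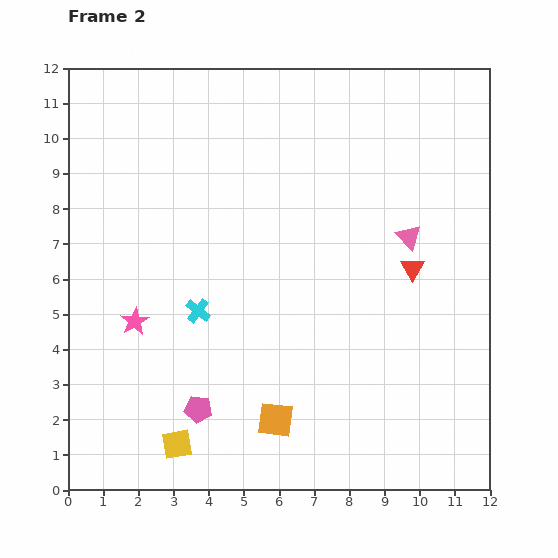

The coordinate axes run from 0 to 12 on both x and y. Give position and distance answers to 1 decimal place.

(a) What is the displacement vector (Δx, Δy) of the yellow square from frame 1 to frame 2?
(1.7, -1.5)

The yellow square was at (1.4, 2.8) in frame 1 and (3.1, 1.3) in frame 2.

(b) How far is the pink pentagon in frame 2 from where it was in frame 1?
1.7

The pink pentagon moved from (4.6, 3.7) to (3.7, 2.3), a distance of √(0.9² + 1.4²) ≈ 1.7.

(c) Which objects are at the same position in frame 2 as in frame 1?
the orange square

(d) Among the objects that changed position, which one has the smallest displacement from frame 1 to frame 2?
the pink pentagon

(moved 1.7)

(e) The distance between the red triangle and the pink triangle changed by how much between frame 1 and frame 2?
-4.7

Distance in frame 1: 5.6. Distance in frame 2: 0.9.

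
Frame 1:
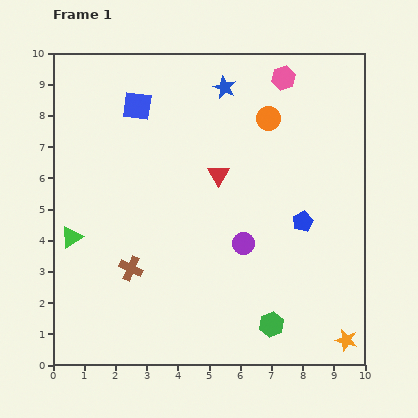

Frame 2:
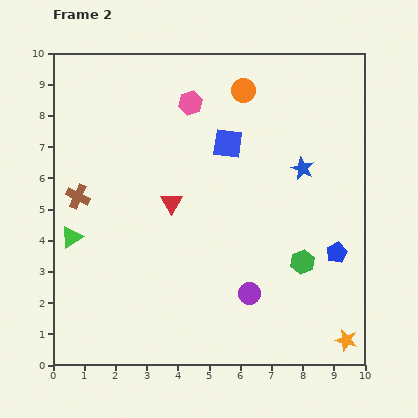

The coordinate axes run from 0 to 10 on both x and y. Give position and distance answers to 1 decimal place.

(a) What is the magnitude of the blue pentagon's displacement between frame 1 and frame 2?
1.5

The blue pentagon moved from (8.0, 4.6) to (9.1, 3.6), a distance of √(1.1² + 1.0²) ≈ 1.5.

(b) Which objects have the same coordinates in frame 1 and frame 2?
the orange star, the green triangle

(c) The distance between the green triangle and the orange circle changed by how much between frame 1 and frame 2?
-0.2

Distance in frame 1: 7.4. Distance in frame 2: 7.2.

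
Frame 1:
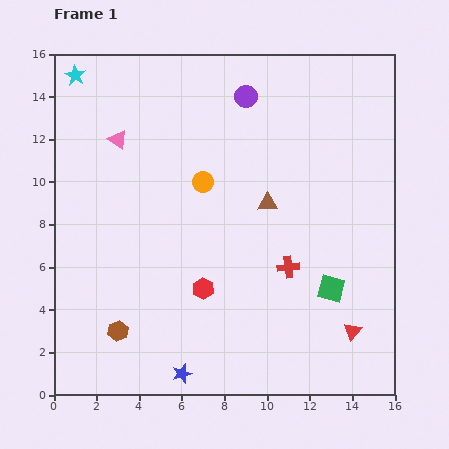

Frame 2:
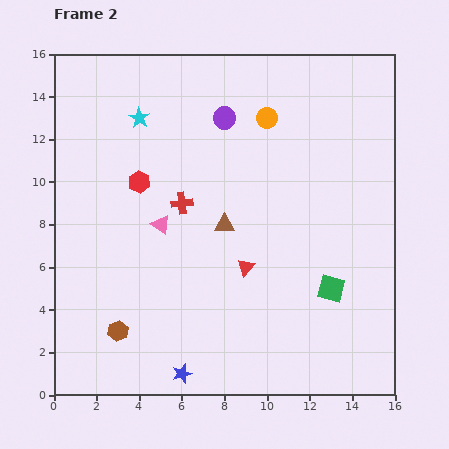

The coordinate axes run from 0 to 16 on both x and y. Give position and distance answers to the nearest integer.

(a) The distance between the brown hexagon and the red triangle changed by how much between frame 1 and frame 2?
-4

Distance in frame 1: 11. Distance in frame 2: 7.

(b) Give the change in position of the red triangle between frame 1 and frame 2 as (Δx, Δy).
(-5, 3)

The red triangle was at (14, 3) in frame 1 and (9, 6) in frame 2.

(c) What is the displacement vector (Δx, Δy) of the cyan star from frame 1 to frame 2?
(3, -2)

The cyan star was at (1, 15) in frame 1 and (4, 13) in frame 2.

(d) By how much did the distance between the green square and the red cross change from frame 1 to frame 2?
+6

Distance in frame 1: 2. Distance in frame 2: 8.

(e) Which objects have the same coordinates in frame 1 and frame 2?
the brown hexagon, the green square, the blue star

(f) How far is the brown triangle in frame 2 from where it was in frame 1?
2

The brown triangle moved from (10, 9) to (8, 8), a distance of √(2² + 1²) ≈ 2.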